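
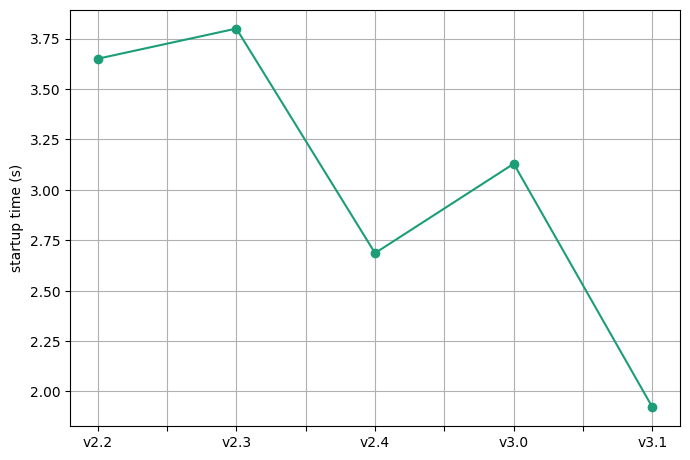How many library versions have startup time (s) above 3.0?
Above 3.0: v2.2, v2.3, v3.0.

3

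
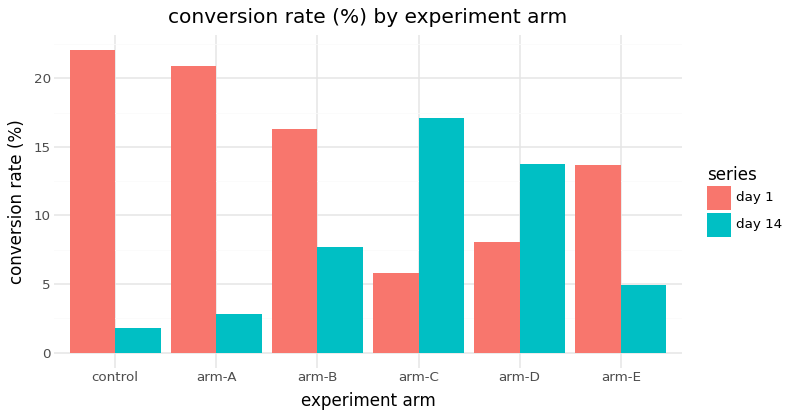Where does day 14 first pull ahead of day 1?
arm-C

arm-B: day 14 ≈ 8 vs day 1 ≈ 16 (not yet); arm-C: day 14 ≈ 18 vs day 1 ≈ 6 (first crossover).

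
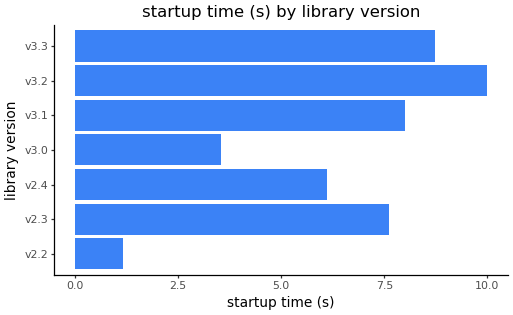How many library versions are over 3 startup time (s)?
6

Above 3: v2.3, v2.4, v3.0, v3.1, v3.2, v3.3.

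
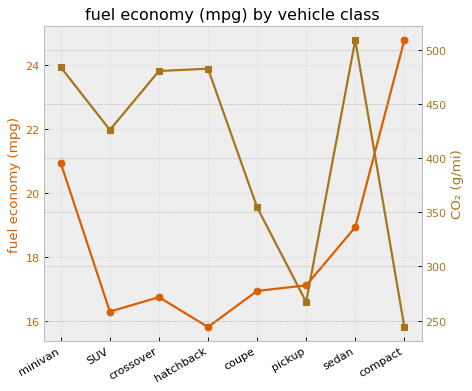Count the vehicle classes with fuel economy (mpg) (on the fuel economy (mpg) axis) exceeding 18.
3

Above 18: minivan, sedan, compact.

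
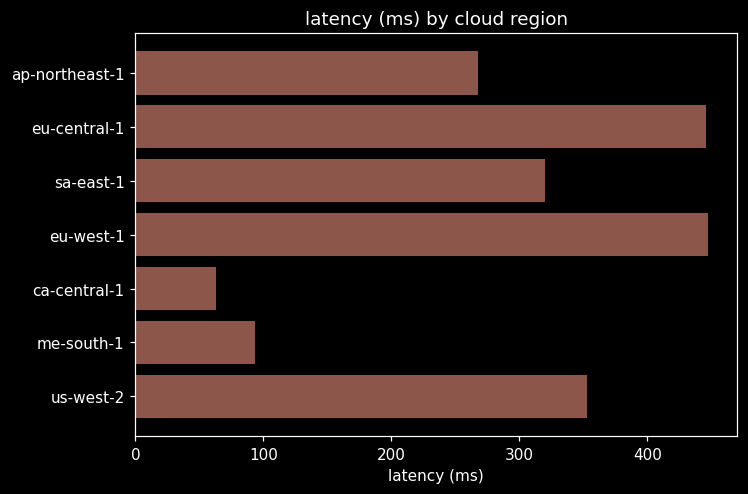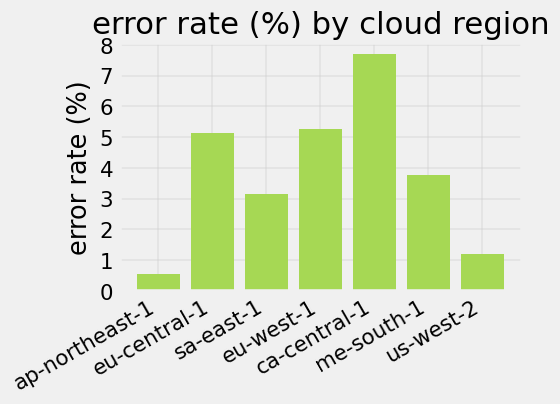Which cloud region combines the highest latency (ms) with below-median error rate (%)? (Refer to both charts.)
us-west-2

Chart 2 median error rate (%) ≈ 4; below-median cloud regions: ap-northeast-1, sa-east-1, us-west-2. Among those, us-west-2 has the highest latency (ms) (≈ 350).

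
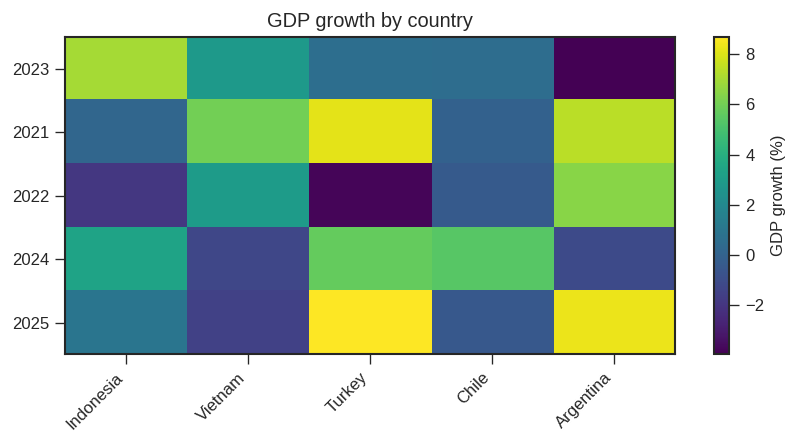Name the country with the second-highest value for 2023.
Vietnam

Top 3 for 2023: Indonesia ≈ 8, Vietnam ≈ 2, Turkey ≈ 0.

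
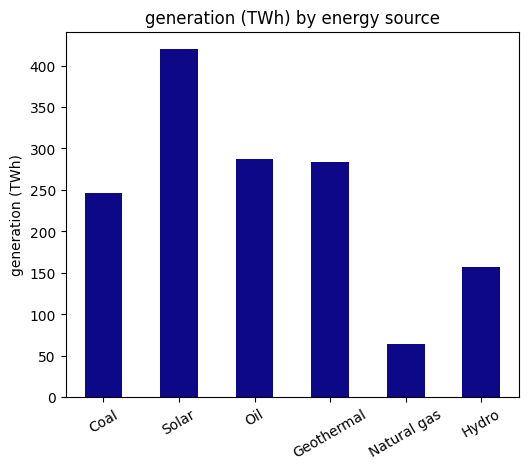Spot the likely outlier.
Natural gas ≈ 50; the rest sit between ≈ 150 and ≈ 400.

Natural gas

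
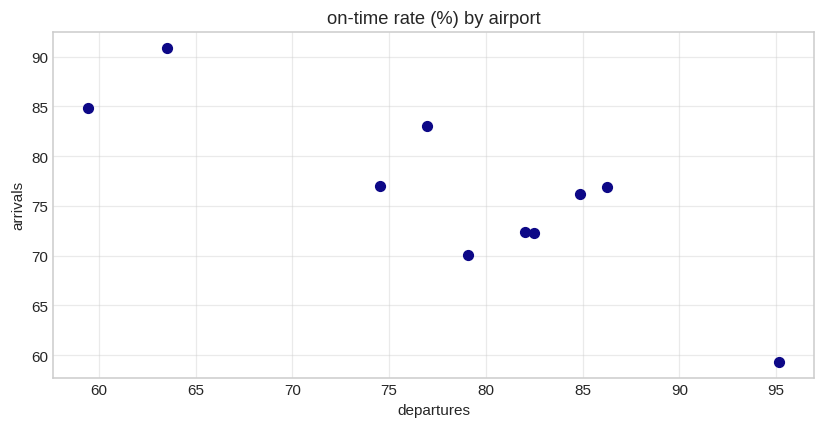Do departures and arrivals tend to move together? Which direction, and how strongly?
negative, strong

Points are negatively correlated; strong (|r| ≈ 0.8).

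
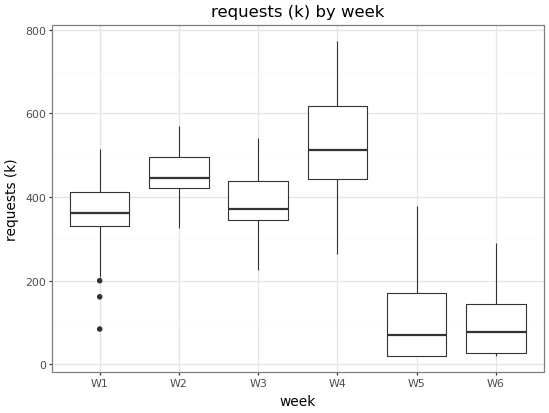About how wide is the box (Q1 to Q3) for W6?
≈ 100

Q3 ≈ 150, Q1 ≈ 50; IQR ≈ 100.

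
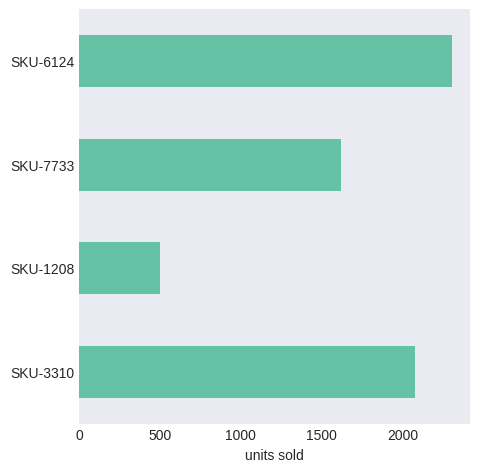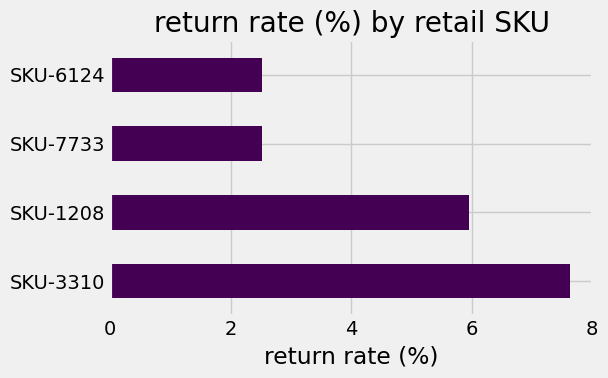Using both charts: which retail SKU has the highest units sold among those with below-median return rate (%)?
Chart 2 median return rate (%) ≈ 4; below-median retail SKUs: SKU-7733, SKU-6124. Among those, SKU-6124 has the highest units sold (≈ 2500).

SKU-6124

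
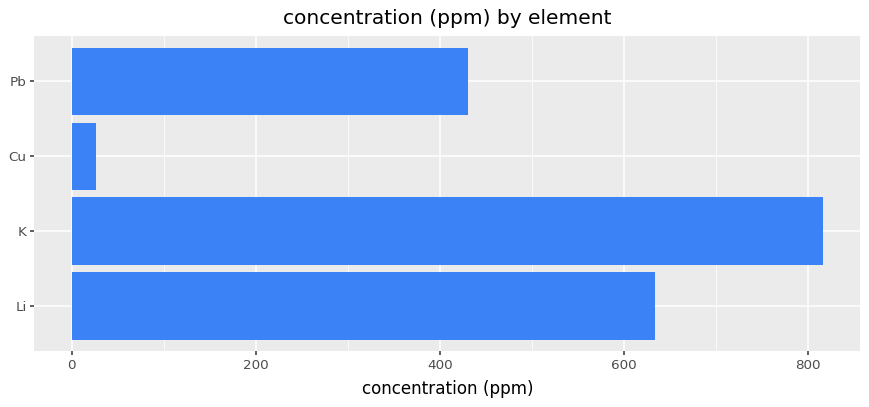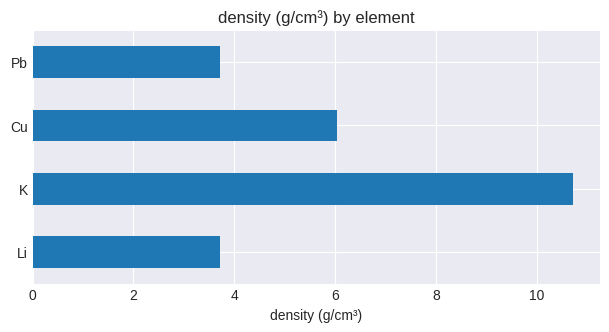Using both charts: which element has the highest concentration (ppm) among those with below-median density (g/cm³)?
Chart 2 median density (g/cm³) ≈ 5; below-median elements: Li, Pb. Among those, Li has the highest concentration (ppm) (≈ 600).

Li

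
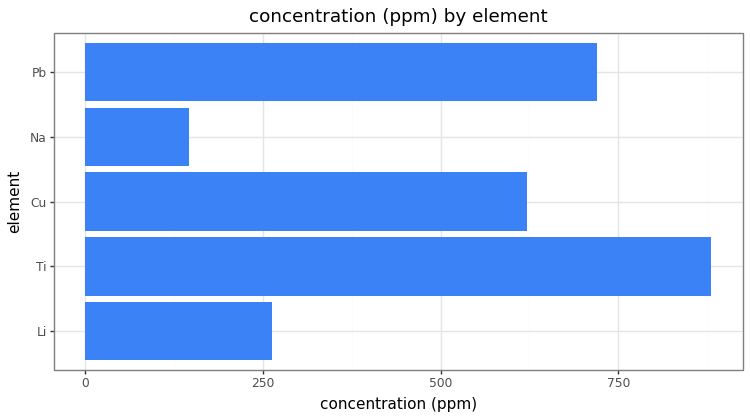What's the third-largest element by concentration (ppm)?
Top 4: Ti ≈ 900, Pb ≈ 700, Cu ≈ 600, Li ≈ 300.

Cu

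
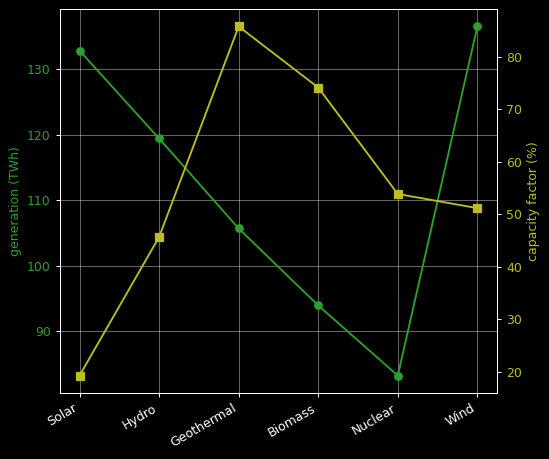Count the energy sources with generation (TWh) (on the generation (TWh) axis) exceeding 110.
Above 110: Solar, Hydro, Wind.

3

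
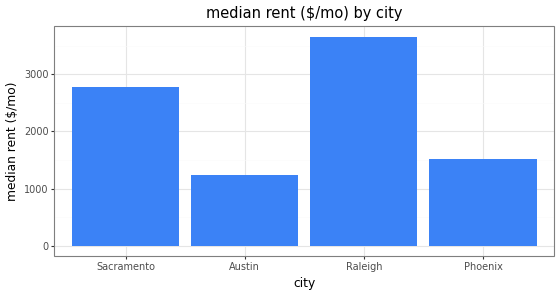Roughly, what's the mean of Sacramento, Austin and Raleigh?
(3000 + 1000 + 3500) / 3 ≈ 2500.

≈ 2500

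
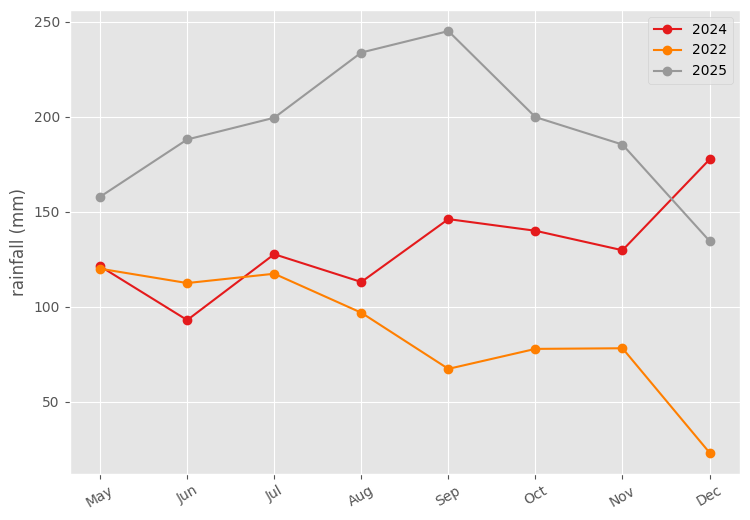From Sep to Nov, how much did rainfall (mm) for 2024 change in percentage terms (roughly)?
≈ -14.3%

Sep ≈ 140, Nov ≈ 120; (120 − 140) / 140 ≈ -14.3%.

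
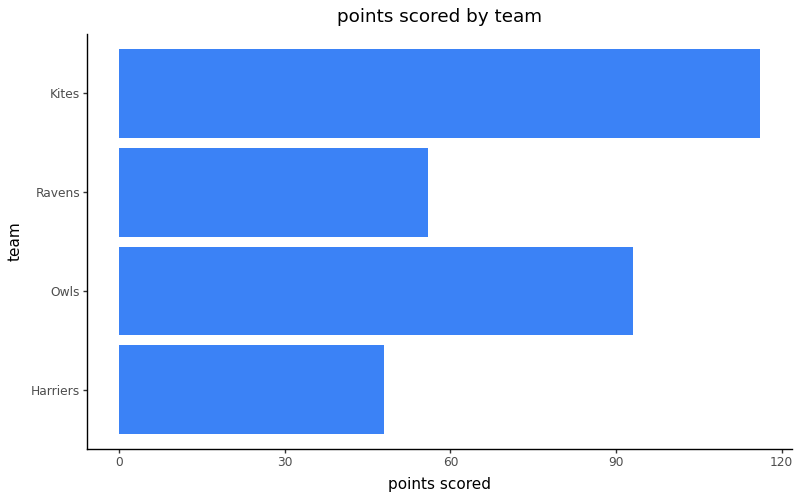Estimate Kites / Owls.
Kites ≈ 120, Owls ≈ 90; 120/90 ≈ 1.33.

≈ 1.33×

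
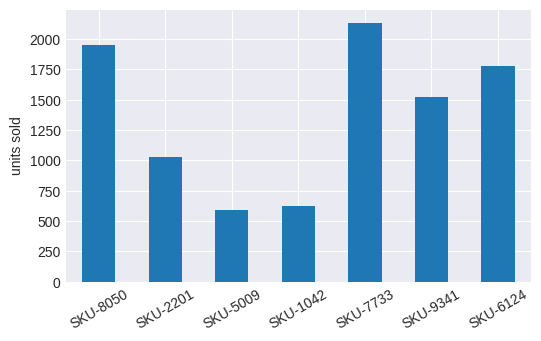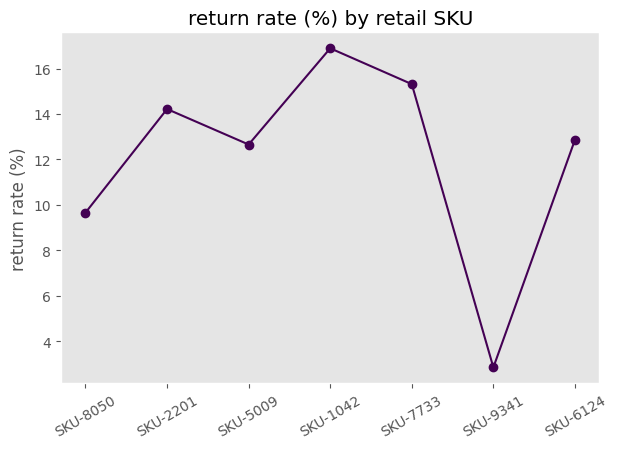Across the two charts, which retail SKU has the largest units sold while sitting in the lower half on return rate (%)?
Chart 2 median return rate (%) ≈ 12; below-median retail SKUs: SKU-8050, SKU-5009, SKU-9341. Among those, SKU-8050 has the highest units sold (≈ 2000).

SKU-8050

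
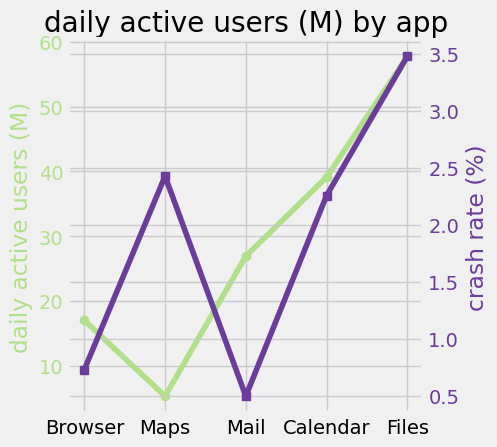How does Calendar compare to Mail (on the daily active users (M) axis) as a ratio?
≈ 1.6×

Calendar ≈ 40, Mail ≈ 25; 40/25 ≈ 1.6.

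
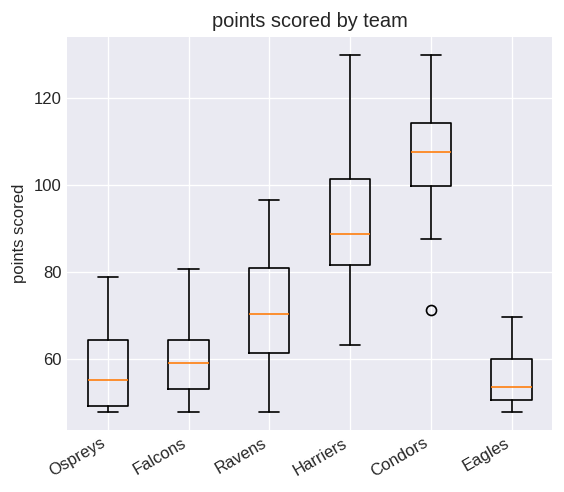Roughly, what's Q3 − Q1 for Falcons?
≈ 10

Q3 ≈ 65, Q1 ≈ 55; IQR ≈ 10.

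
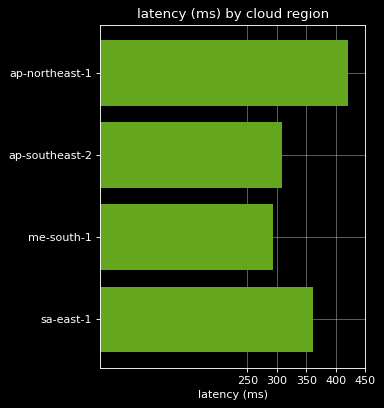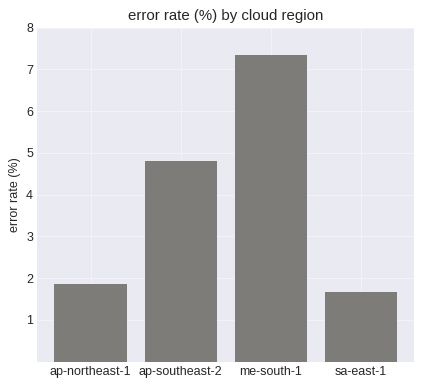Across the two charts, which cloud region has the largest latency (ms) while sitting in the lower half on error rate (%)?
ap-northeast-1

Chart 2 median error rate (%) ≈ 3; below-median cloud regions: ap-northeast-1, sa-east-1. Among those, ap-northeast-1 has the highest latency (ms) (≈ 400).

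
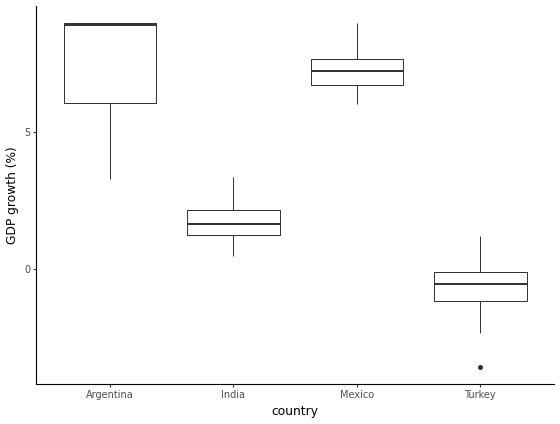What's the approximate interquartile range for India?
≈ 1

Q3 ≈ 2, Q1 ≈ 1; IQR ≈ 1.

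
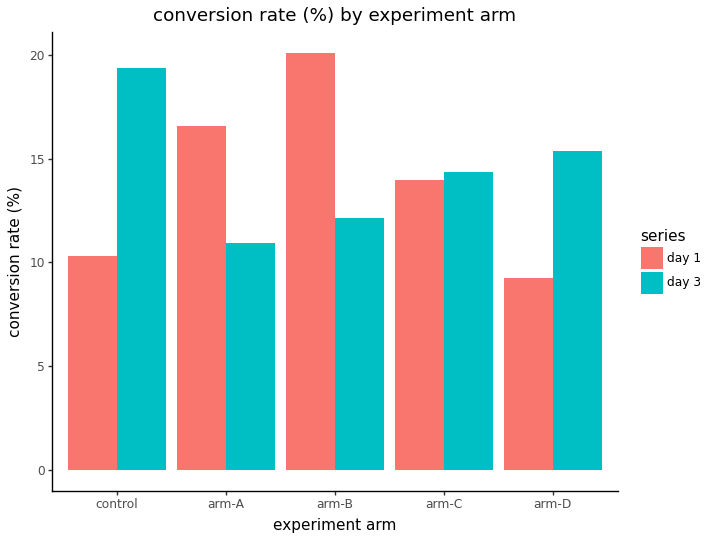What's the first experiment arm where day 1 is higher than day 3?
control: day 1 ≈ 10 vs day 3 ≈ 20 (not yet); arm-A: day 1 ≈ 16 vs day 3 ≈ 10 (first crossover).

arm-A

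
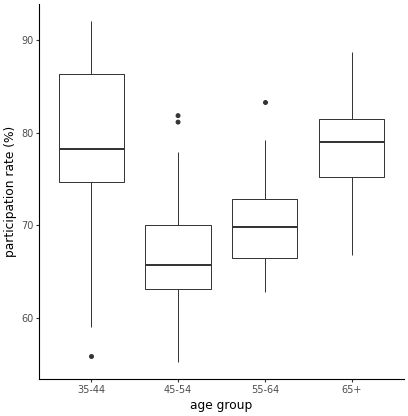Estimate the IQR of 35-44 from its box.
Q3 ≈ 86, Q1 ≈ 75; IQR ≈ 11.

≈ 11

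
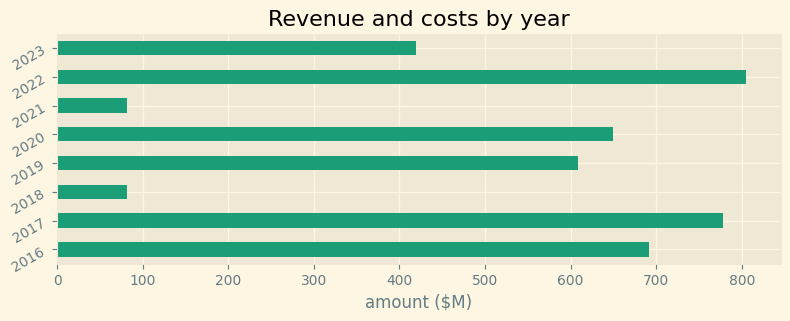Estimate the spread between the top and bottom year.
≈ 700

Max 2022 ≈ 800, min 2021 ≈ 100; range ≈ 700.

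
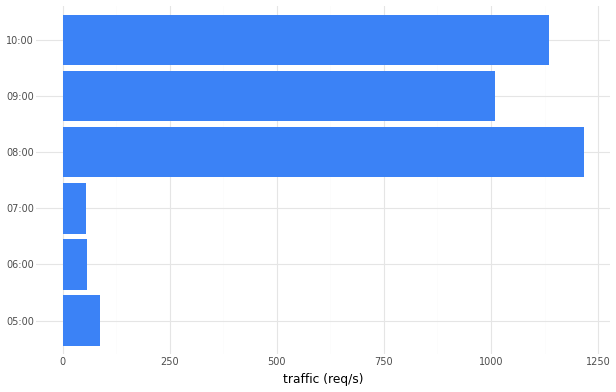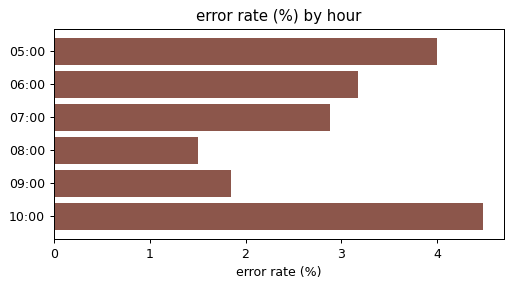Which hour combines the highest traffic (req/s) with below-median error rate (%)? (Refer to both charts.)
08:00

Chart 2 median error rate (%) ≈ 3; below-median hours: 07:00, 08:00, 09:00. Among those, 08:00 has the highest traffic (req/s) (≈ 1200).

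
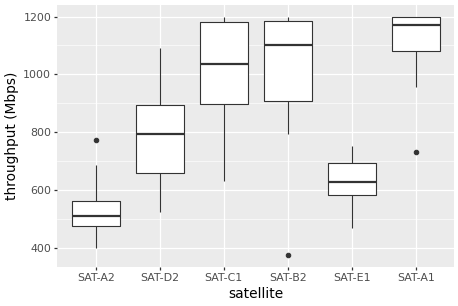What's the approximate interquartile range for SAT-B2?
≈ 300

Q3 ≈ 1200, Q1 ≈ 900; IQR ≈ 300.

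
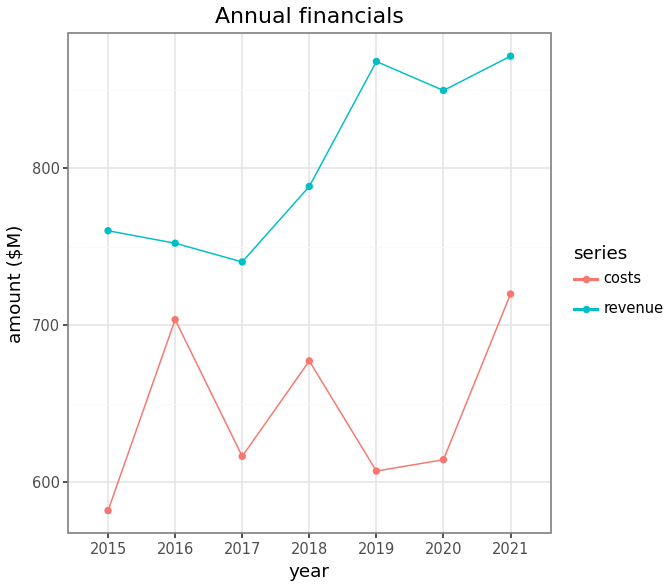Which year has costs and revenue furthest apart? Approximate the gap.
2019, ≈ 275 $M

2019: costs ≈ 600, revenue ≈ 875 → gap ≈ 275. Next-largest (2020) is only ≈ 225.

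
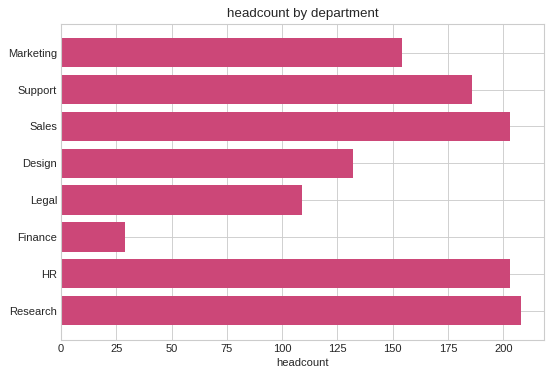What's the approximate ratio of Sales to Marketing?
Sales ≈ 200, Marketing ≈ 160; 200/160 ≈ 1.25.

≈ 1.25×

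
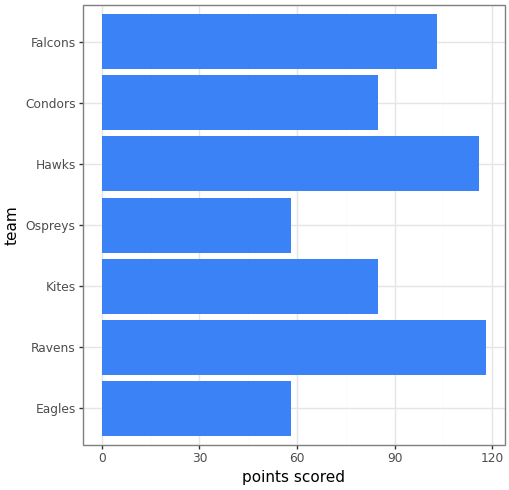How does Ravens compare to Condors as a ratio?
≈ 1.5×

Ravens ≈ 120, Condors ≈ 80; 120/80 ≈ 1.5.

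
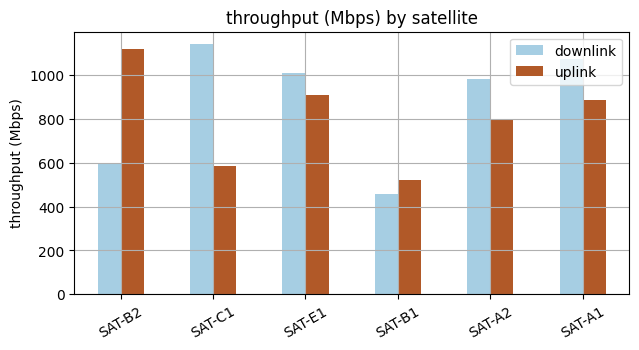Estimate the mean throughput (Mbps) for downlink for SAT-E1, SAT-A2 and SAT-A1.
≈ 1033

(1000 + 1000 + 1100) / 3 ≈ 1033.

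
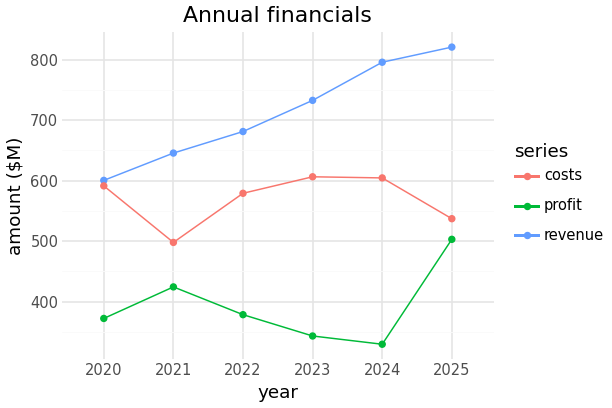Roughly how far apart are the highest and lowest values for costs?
≈ 100

Max 2023 ≈ 600, min 2021 ≈ 500; range ≈ 100.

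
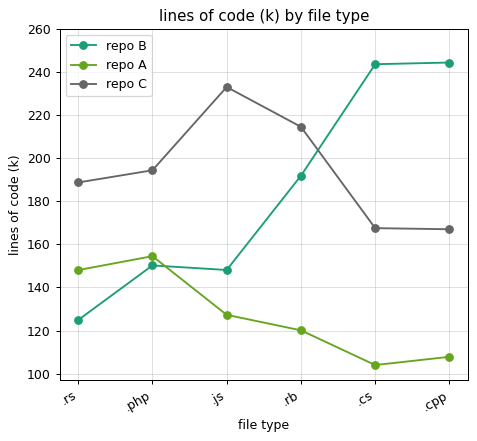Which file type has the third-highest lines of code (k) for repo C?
Top 4 for repo C: .js ≈ 240, .rb ≈ 220, .php ≈ 200, .rs ≈ 180.

.php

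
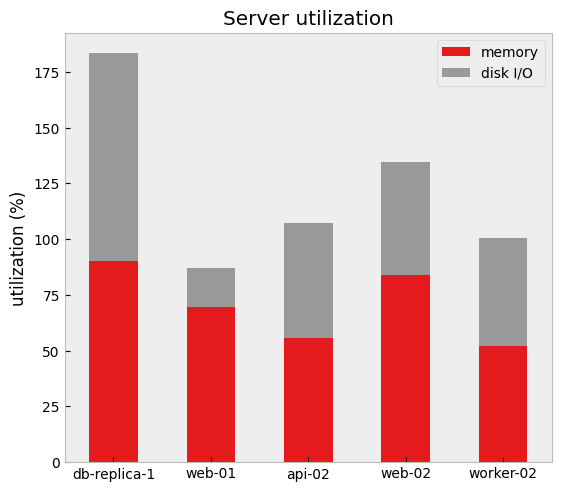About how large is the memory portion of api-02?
memory top ≈ 60, bottom ≈ 0; segment ≈ 60.

≈ 60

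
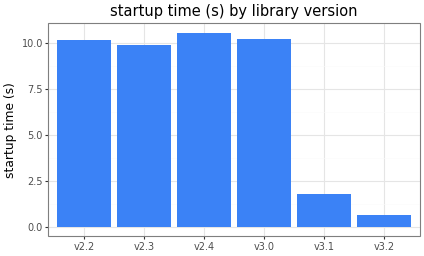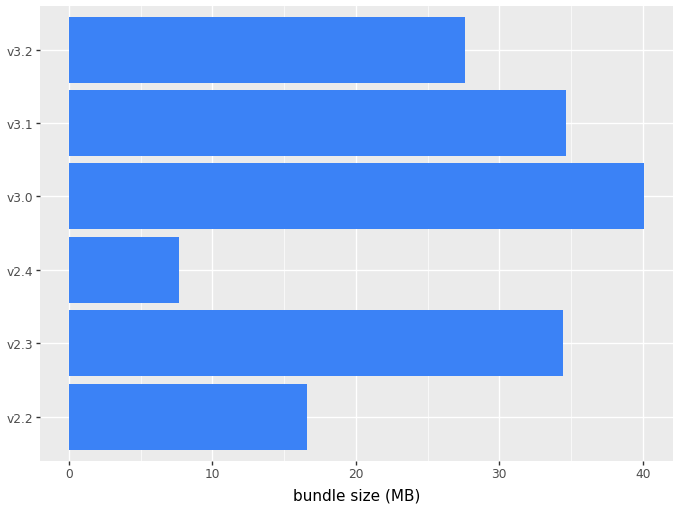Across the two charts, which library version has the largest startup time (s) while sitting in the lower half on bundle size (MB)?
v2.4

Chart 2 median bundle size (MB) ≈ 30; below-median library versions: v2.2, v2.4, v3.2. Among those, v2.4 has the highest startup time (s) (≈ 11).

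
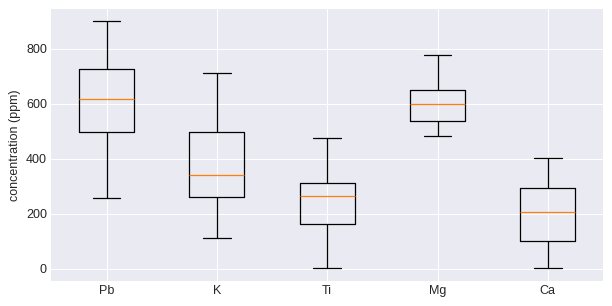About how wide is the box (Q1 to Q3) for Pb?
≈ 250

Q3 ≈ 750, Q1 ≈ 500; IQR ≈ 250.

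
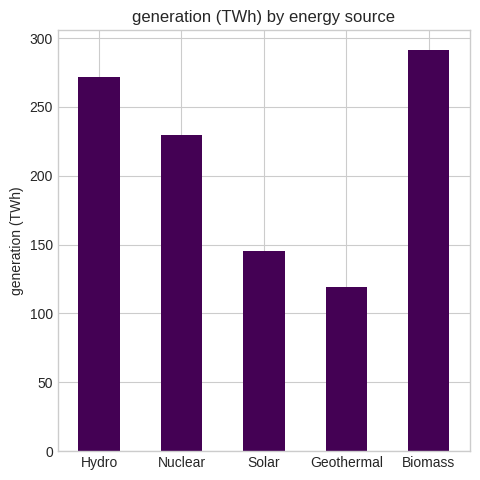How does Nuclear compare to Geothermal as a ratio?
≈ 1.8×

Nuclear ≈ 225, Geothermal ≈ 125; 225/125 ≈ 1.8.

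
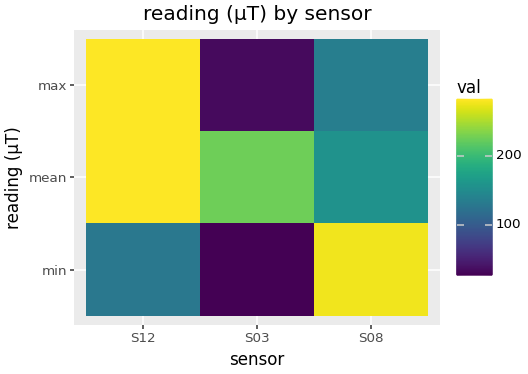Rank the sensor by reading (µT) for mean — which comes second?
Top 3 for mean: S12 ≈ 275, S03 ≈ 225, S08 ≈ 150.

S03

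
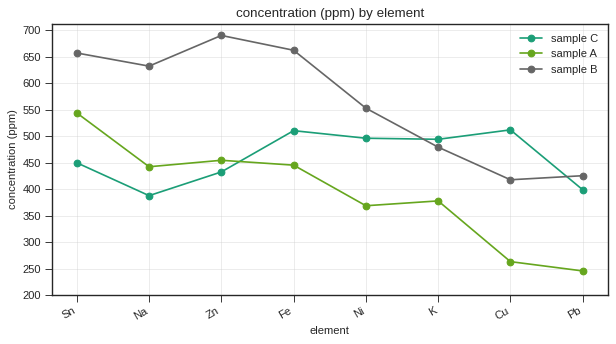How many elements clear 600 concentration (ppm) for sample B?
Above 600: Sn, Na, Zn, Fe.

4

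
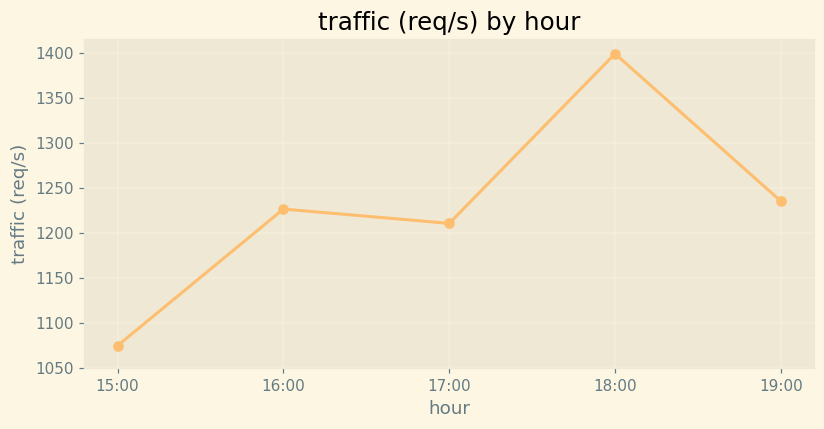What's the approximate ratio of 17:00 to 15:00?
≈ 1.09×

17:00 ≈ 1200, 15:00 ≈ 1100; 1200/1100 ≈ 1.09.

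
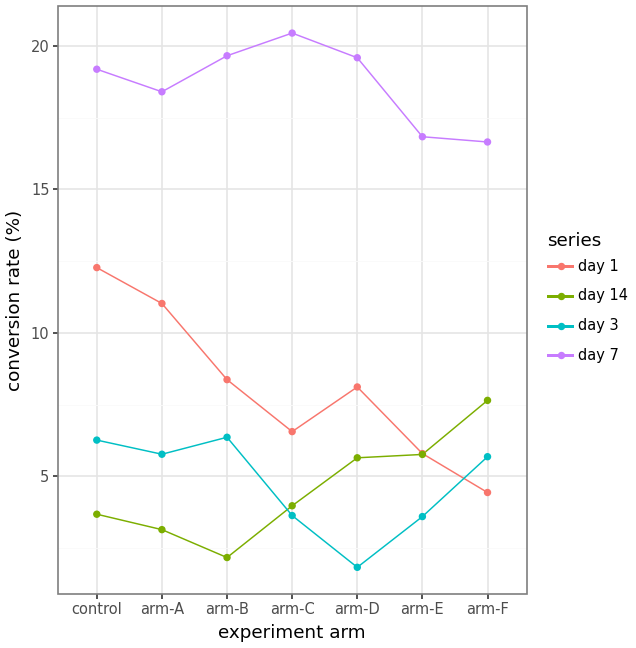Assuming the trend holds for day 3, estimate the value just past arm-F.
≈ 8

Last three: 2, 4, 6 → slope ≈ 2/step → next ≈ 8.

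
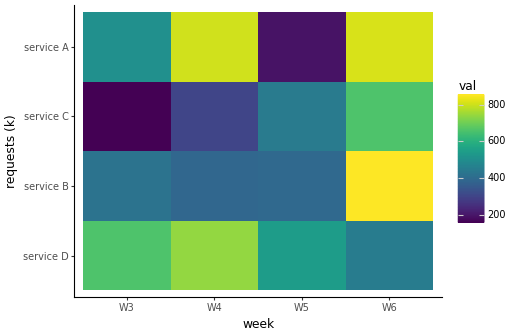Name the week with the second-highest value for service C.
W5

Top 3 for service C: W6 ≈ 700, W5 ≈ 400, W4 ≈ 300.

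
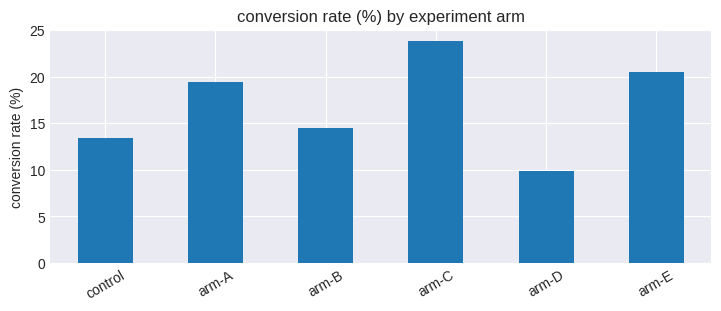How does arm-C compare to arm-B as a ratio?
arm-C ≈ 24, arm-B ≈ 14; 24/14 ≈ 1.71.

≈ 1.71×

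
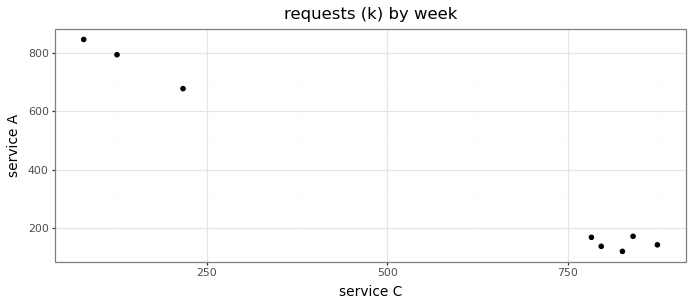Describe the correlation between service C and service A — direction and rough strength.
Points are negatively correlated; strong (|r| ≈ 1.0).

negative, strong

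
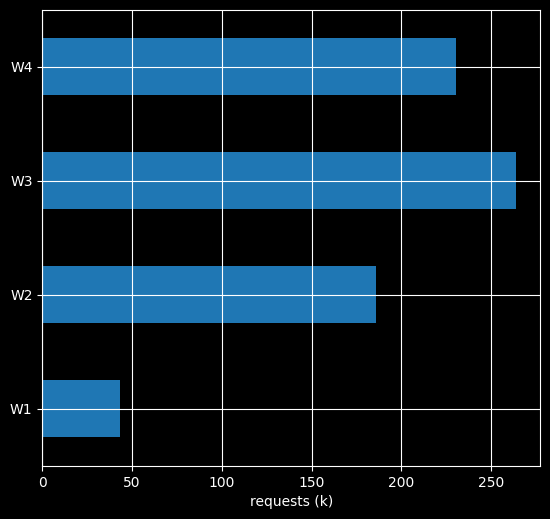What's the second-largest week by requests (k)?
Top 3: W3 ≈ 275, W4 ≈ 225, W2 ≈ 175.

W4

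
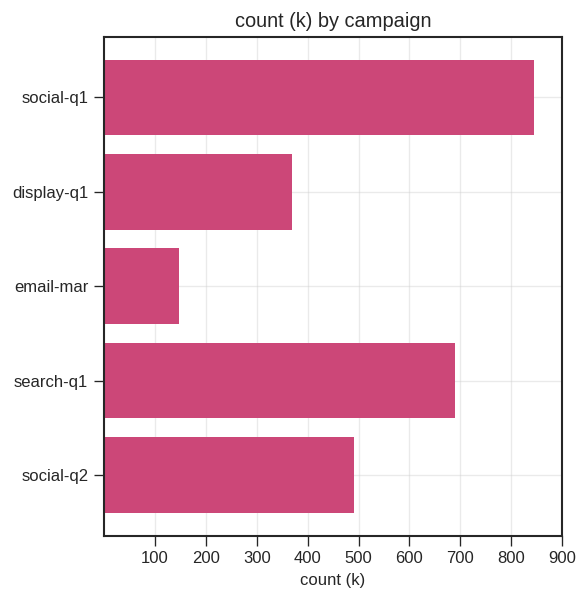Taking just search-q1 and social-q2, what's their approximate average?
(700 + 500) / 2 ≈ 600.

≈ 600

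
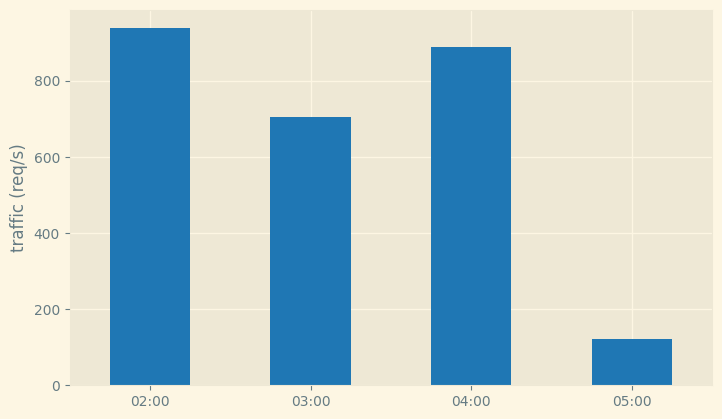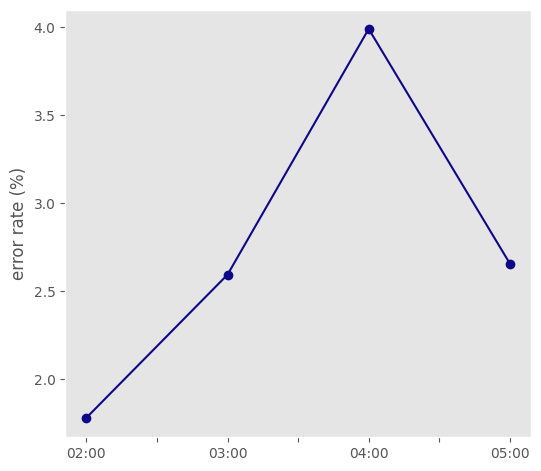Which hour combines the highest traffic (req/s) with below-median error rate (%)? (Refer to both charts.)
Chart 2 median error rate (%) ≈ 2.5; below-median hours: 02:00, 03:00. Among those, 02:00 has the highest traffic (req/s) (≈ 900).

02:00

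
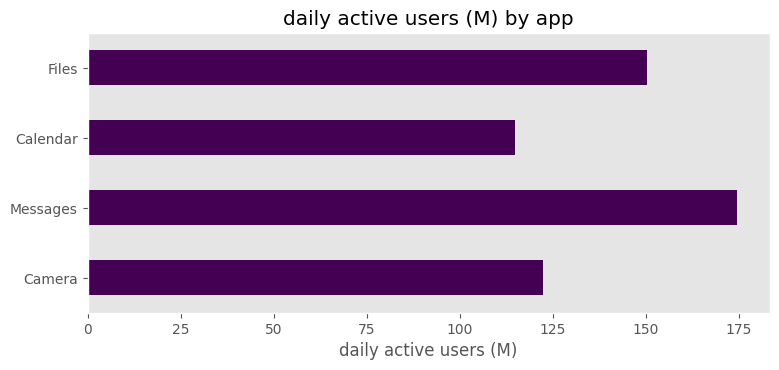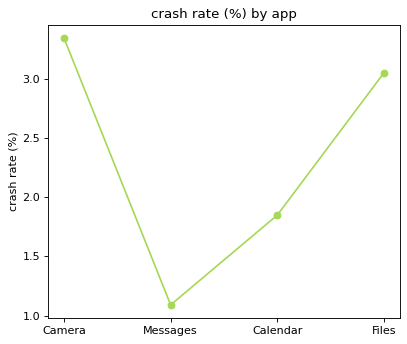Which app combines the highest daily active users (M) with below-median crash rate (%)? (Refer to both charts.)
Chart 2 median crash rate (%) ≈ 2.5; below-median apps: Messages, Calendar. Among those, Messages has the highest daily active users (M) (≈ 180).

Messages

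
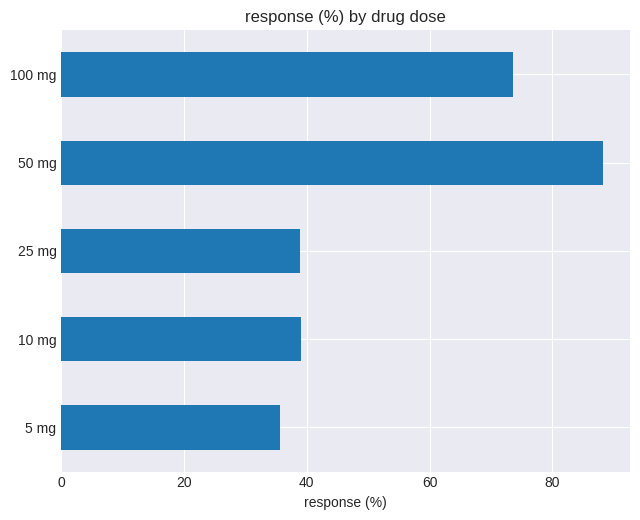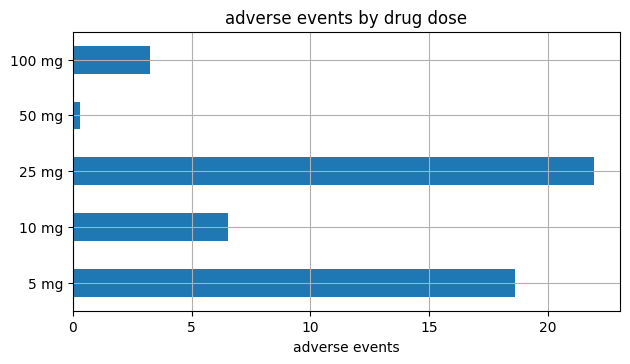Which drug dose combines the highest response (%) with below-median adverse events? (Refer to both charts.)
50 mg

Chart 2 median adverse events ≈ 5; below-median drug doses: 50 mg, 100 mg. Among those, 50 mg has the highest response (%) (≈ 90).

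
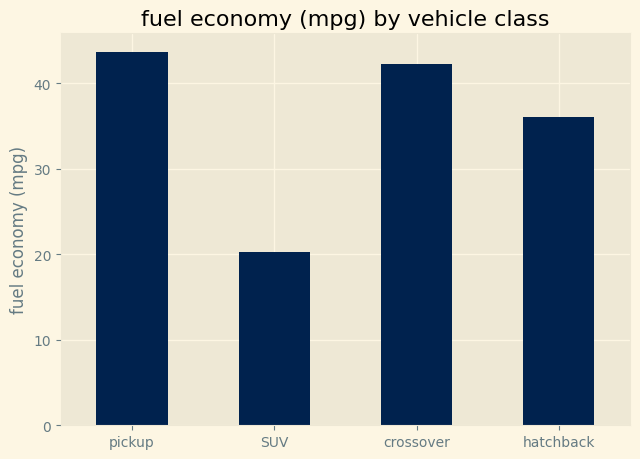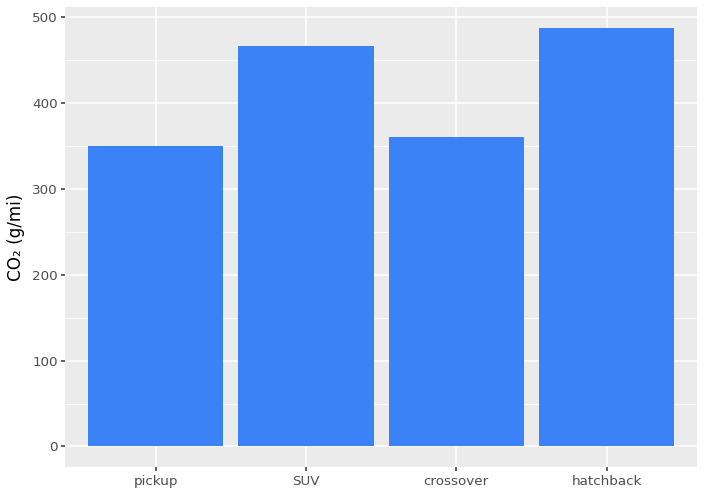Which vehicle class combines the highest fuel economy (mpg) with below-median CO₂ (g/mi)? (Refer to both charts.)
pickup

Chart 2 median CO₂ (g/mi) ≈ 400; below-median vehicle classes: pickup, crossover. Among those, pickup has the highest fuel economy (mpg) (≈ 45).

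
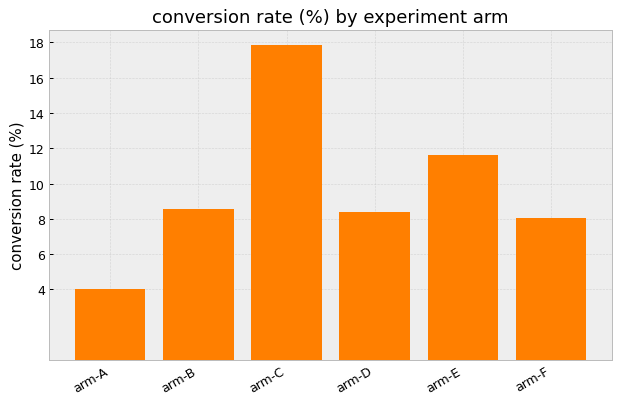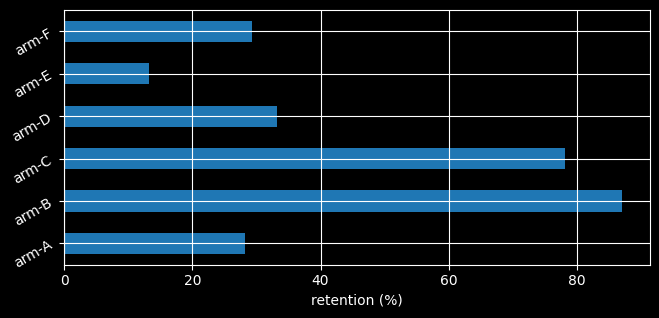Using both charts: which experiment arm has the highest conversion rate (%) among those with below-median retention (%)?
Chart 2 median retention (%) ≈ 30; below-median experiment arms: arm-A, arm-E, arm-F. Among those, arm-E has the highest conversion rate (%) (≈ 12).

arm-E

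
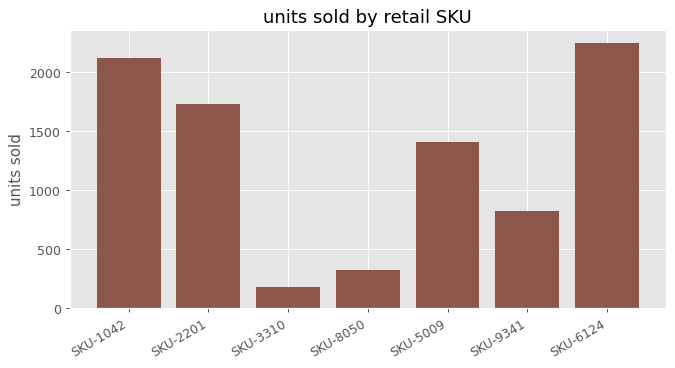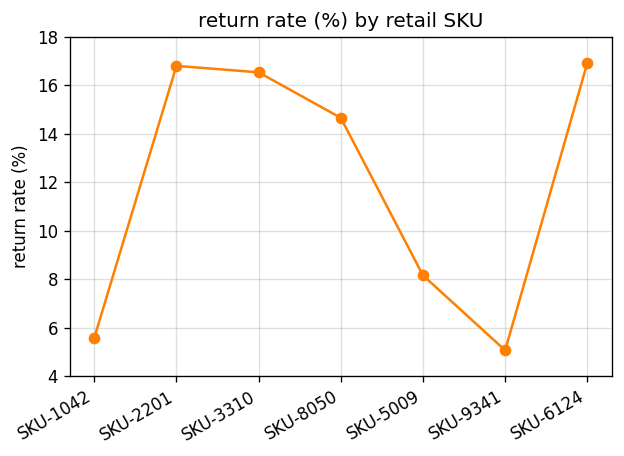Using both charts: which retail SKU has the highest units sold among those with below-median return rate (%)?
SKU-1042

Chart 2 median return rate (%) ≈ 14; below-median retail SKUs: SKU-1042, SKU-5009, SKU-9341. Among those, SKU-1042 has the highest units sold (≈ 2000).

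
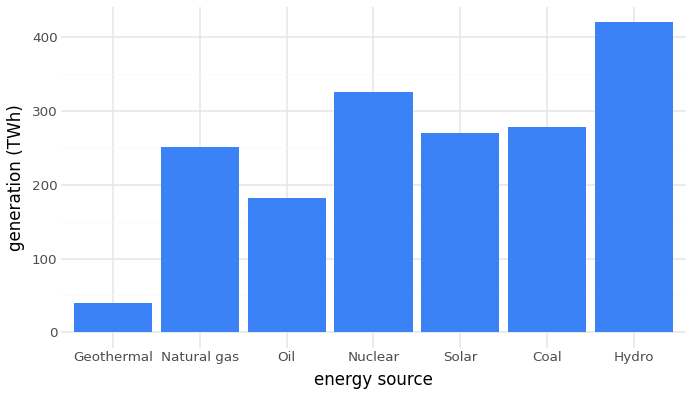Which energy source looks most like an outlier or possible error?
Geothermal

Geothermal ≈ 50; the rest sit between ≈ 200 and ≈ 400.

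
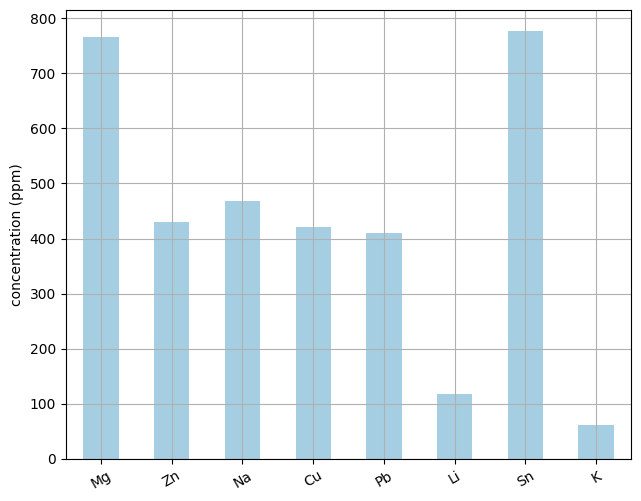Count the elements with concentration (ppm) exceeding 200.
6

Above 200: Mg, Zn, Na, Cu, Pb, Sn.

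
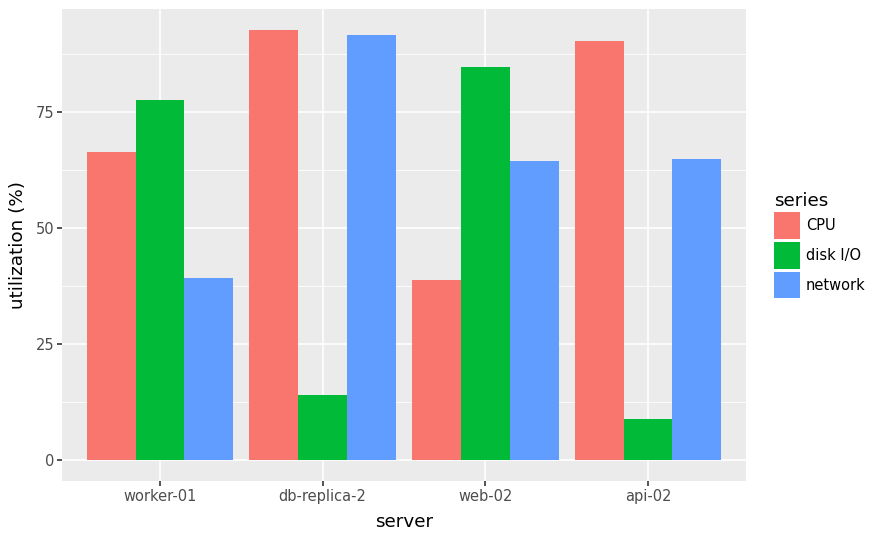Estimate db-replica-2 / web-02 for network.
≈ 1.5×

db-replica-2 ≈ 90, web-02 ≈ 60; 90/60 ≈ 1.5.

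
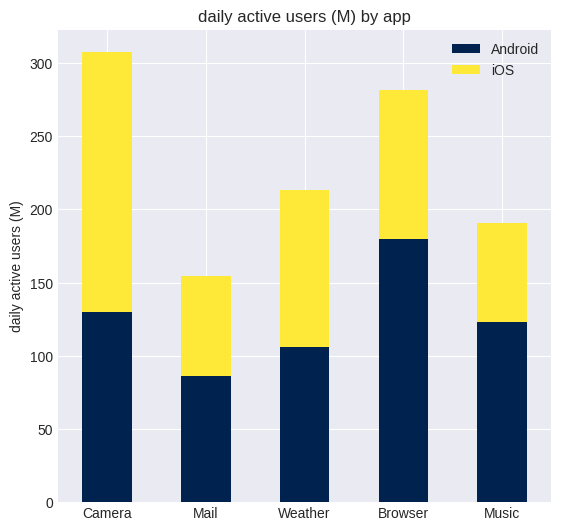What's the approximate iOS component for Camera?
iOS top ≈ 300, bottom ≈ 150; segment ≈ 150.

≈ 150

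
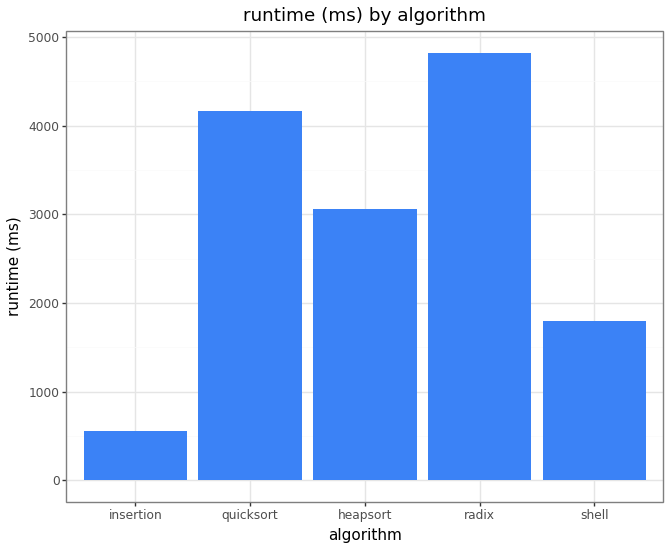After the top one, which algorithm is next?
Top 3: radix ≈ 5000, quicksort ≈ 4000, heapsort ≈ 3000.

quicksort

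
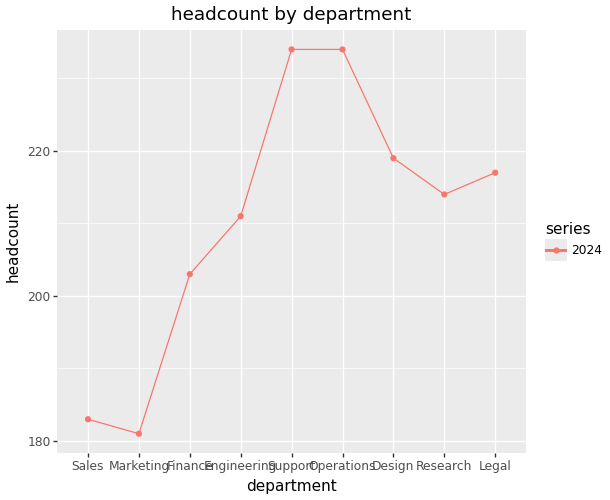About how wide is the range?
Max Support ≈ 235, min Marketing ≈ 180; range ≈ 55.

≈ 55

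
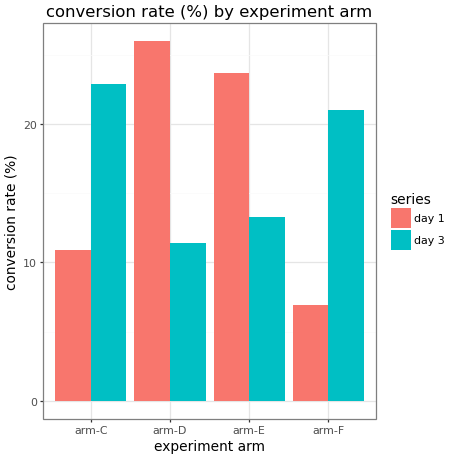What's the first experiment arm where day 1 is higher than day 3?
arm-D

arm-C: day 1 ≈ 10 vs day 3 ≈ 25 (not yet); arm-D: day 1 ≈ 25 vs day 3 ≈ 10 (first crossover).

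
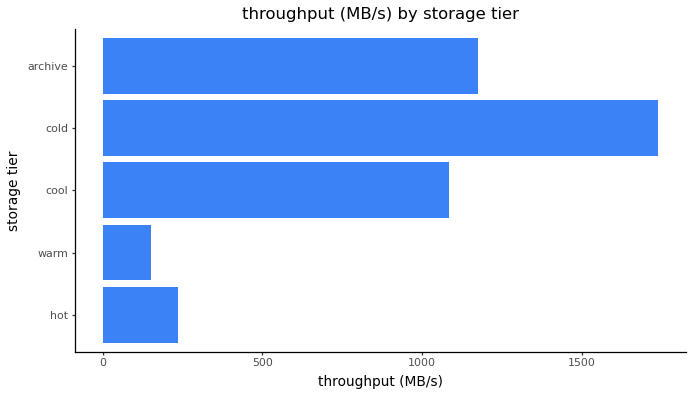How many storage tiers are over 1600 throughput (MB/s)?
1

Above 1600: cold.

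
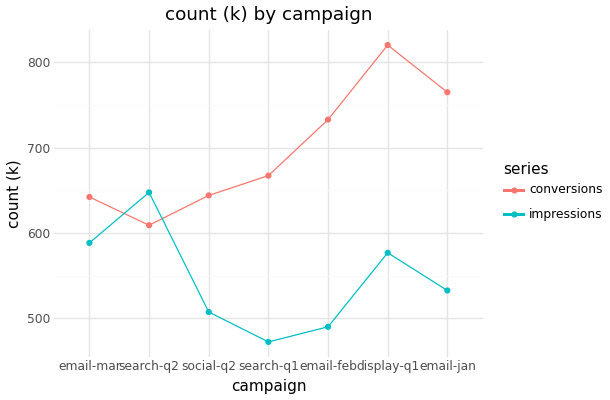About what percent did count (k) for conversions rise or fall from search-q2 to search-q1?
search-q2 ≈ 600, search-q1 ≈ 650; (650 − 600) / 600 ≈ +8.3%.

≈ +8.3%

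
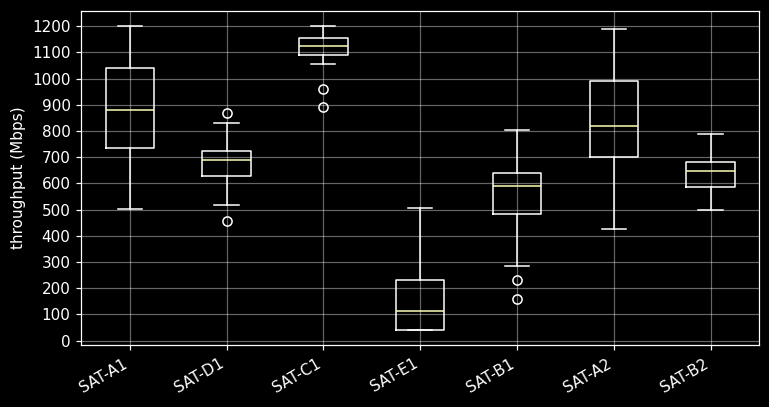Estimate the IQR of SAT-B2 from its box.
≈ 100

Q3 ≈ 700, Q1 ≈ 600; IQR ≈ 100.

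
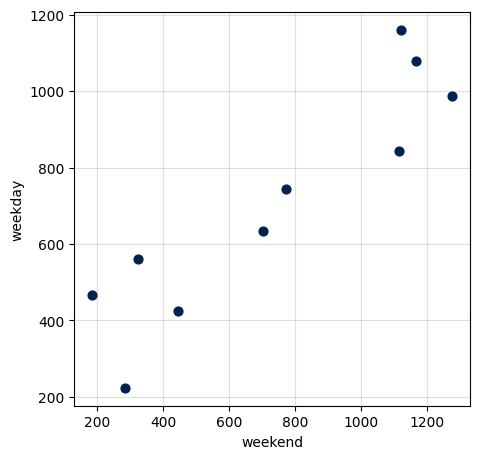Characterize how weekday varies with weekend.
positive, strong

Points are positively correlated; strong (|r| ≈ 0.9).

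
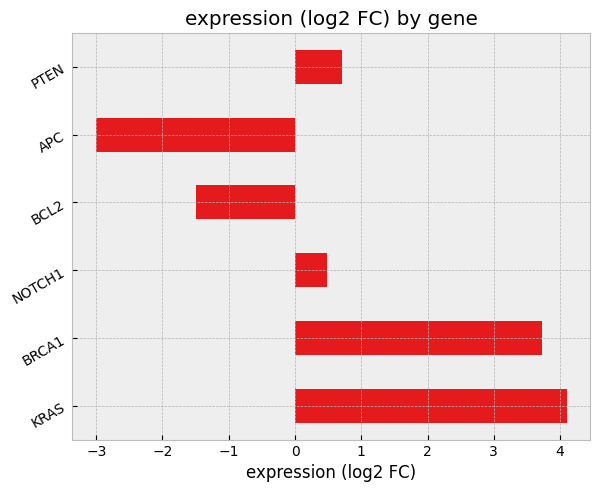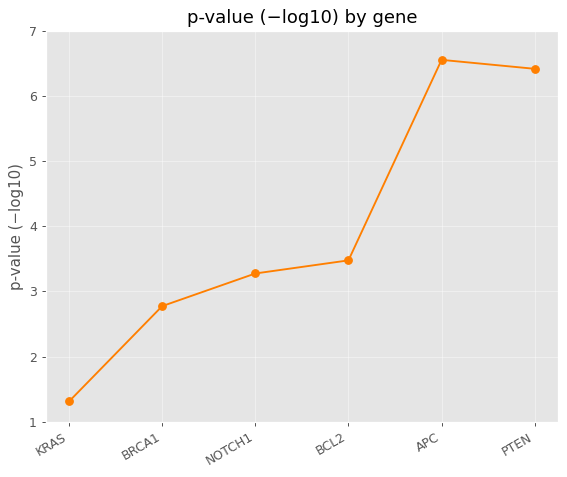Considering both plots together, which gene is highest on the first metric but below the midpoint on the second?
KRAS

Chart 2 median p-value (−log10) ≈ 3; below-median genes: KRAS, BRCA1, NOTCH1. Among those, KRAS has the highest expression (log2 FC) (≈ 4).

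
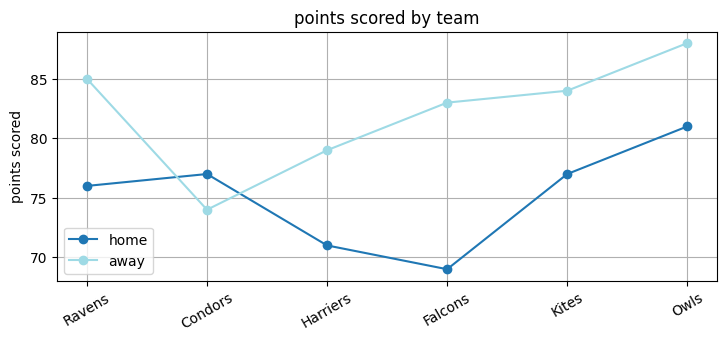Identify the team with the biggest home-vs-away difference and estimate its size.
Falcons, ≈ 16

Falcons: home ≈ 68, away ≈ 84 → gap ≈ 16. Next-largest (Ravens) is only ≈ 8.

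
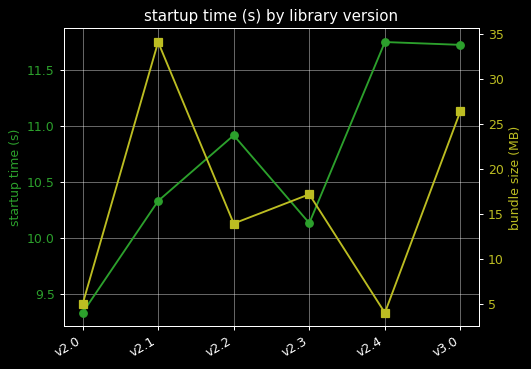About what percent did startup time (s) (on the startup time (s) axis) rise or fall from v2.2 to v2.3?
≈ -9.1%

v2.2 ≈ 11.0, v2.3 ≈ 10.0; (10.0 − 11.0) / 11.0 ≈ -9.1%.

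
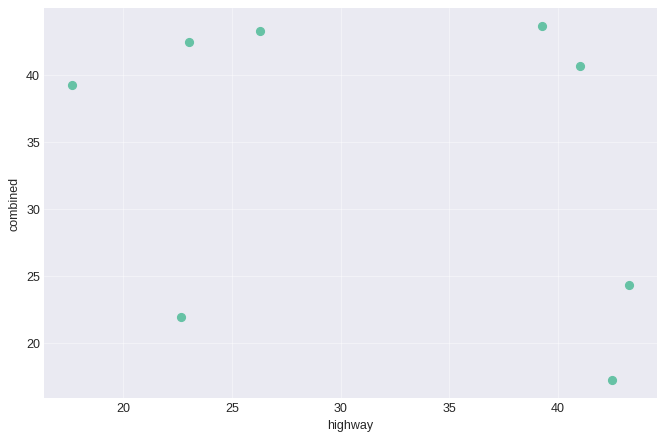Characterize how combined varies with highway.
Points are negatively correlated; weak (|r| ≈ 0.3).

negative, weak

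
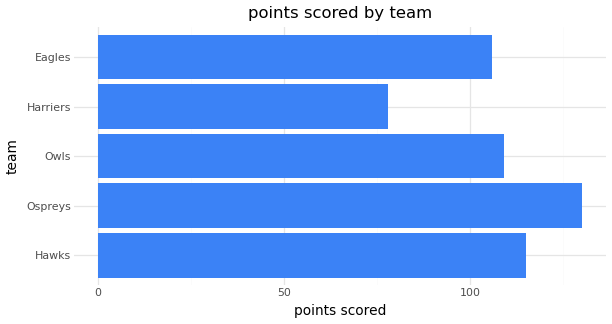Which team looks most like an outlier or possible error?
Harriers

Harriers ≈ 80; the rest sit between ≈ 100 and ≈ 120.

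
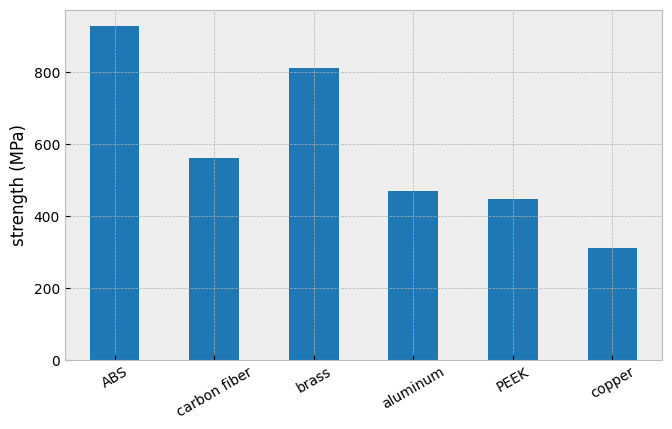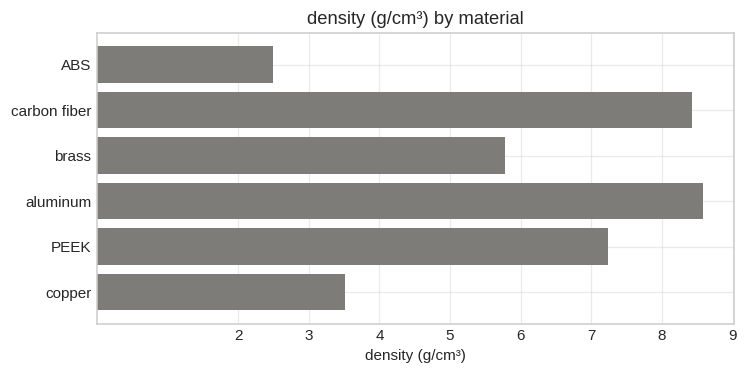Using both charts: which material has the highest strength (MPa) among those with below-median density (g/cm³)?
Chart 2 median density (g/cm³) ≈ 7; below-median materials: ABS, brass, copper. Among those, ABS has the highest strength (MPa) (≈ 900).

ABS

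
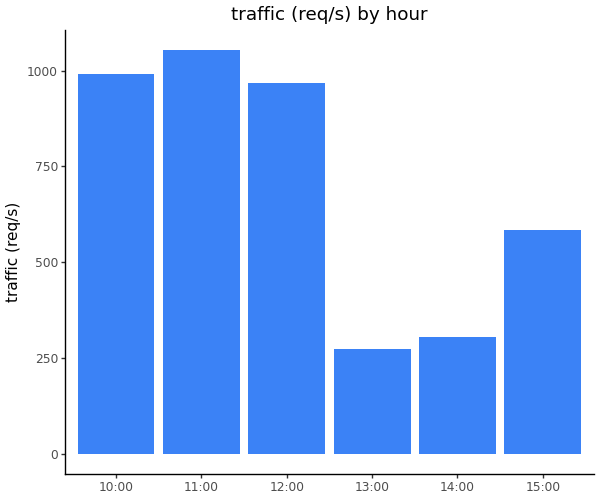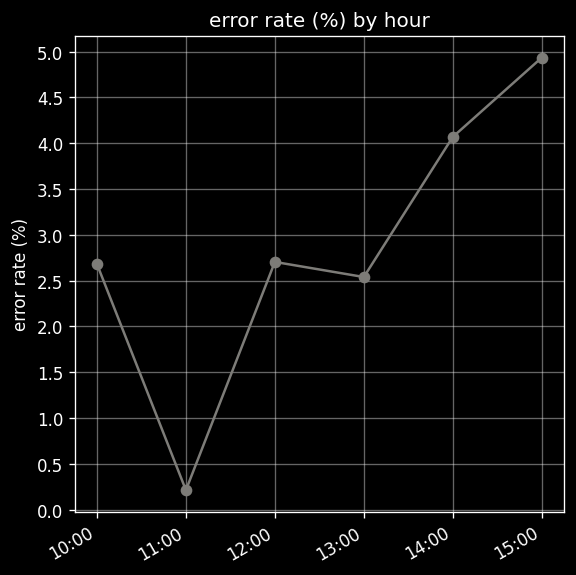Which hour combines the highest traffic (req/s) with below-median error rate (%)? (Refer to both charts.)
Chart 2 median error rate (%) ≈ 2.5; below-median hours: 10:00, 11:00, 13:00. Among those, 11:00 has the highest traffic (req/s) (≈ 1100).

11:00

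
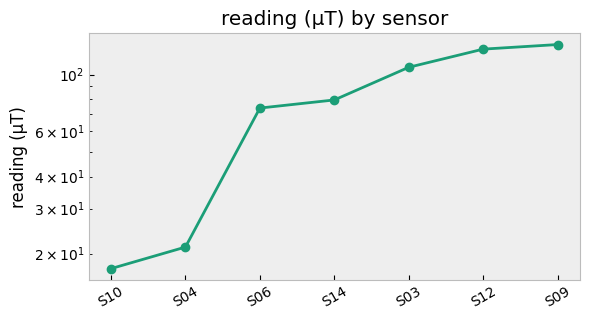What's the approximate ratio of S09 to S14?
≈ 1.62×

S09 ≈ 130, S14 ≈ 80; 130/80 ≈ 1.62.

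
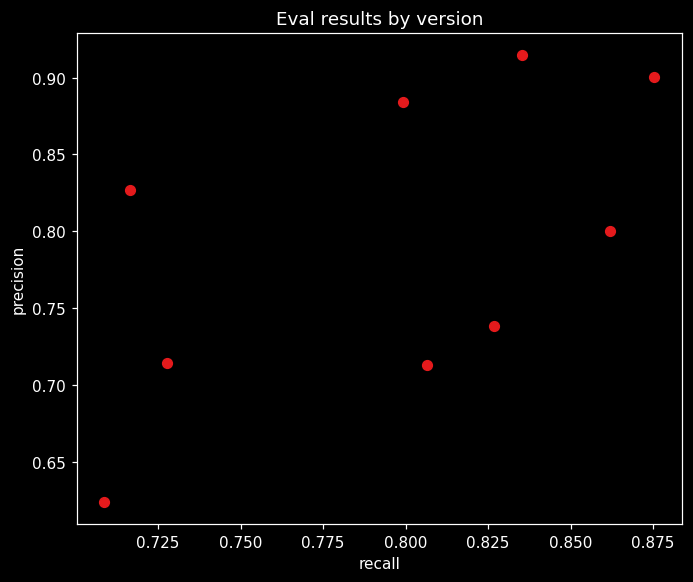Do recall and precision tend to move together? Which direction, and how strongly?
positive, moderate

Points are positively correlated; moderate (|r| ≈ 0.6).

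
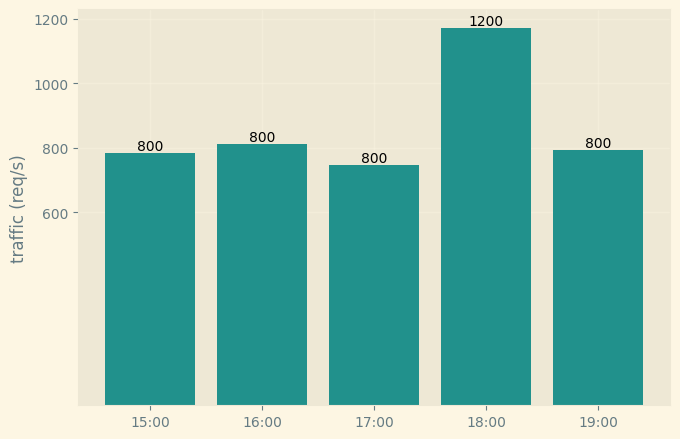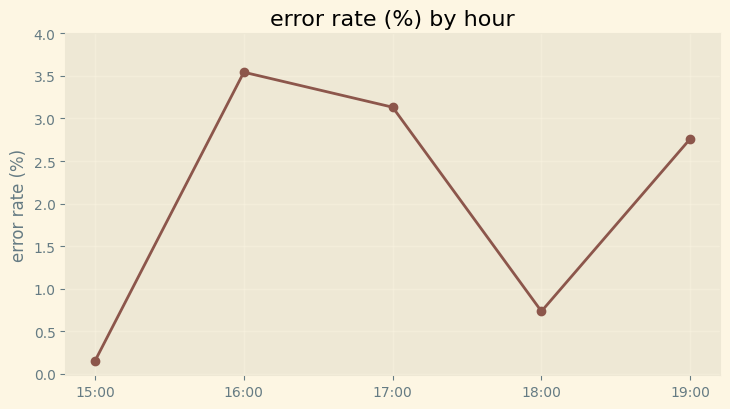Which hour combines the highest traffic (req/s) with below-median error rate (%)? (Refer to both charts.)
Chart 2 median error rate (%) ≈ 3; below-median hours: 15:00, 18:00. Among those, 18:00 has the highest traffic (req/s) (≈ 1200).

18:00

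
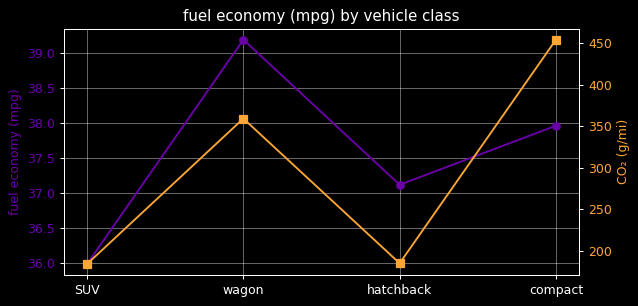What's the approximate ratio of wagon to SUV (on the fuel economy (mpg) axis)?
≈ 1.08×

wagon ≈ 39.0, SUV ≈ 36.0; 39.0/36.0 ≈ 1.08.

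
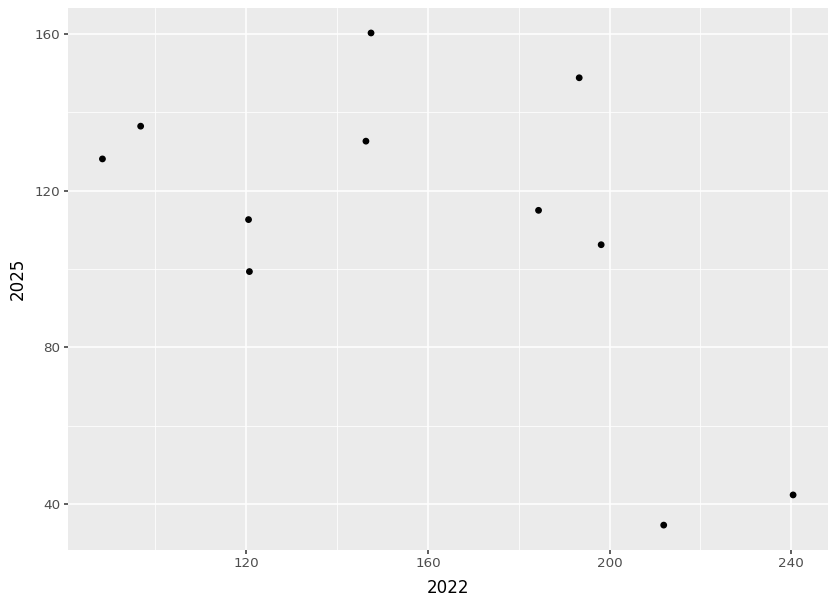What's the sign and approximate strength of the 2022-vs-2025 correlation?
Points are negatively correlated; moderate (|r| ≈ 0.6).

negative, moderate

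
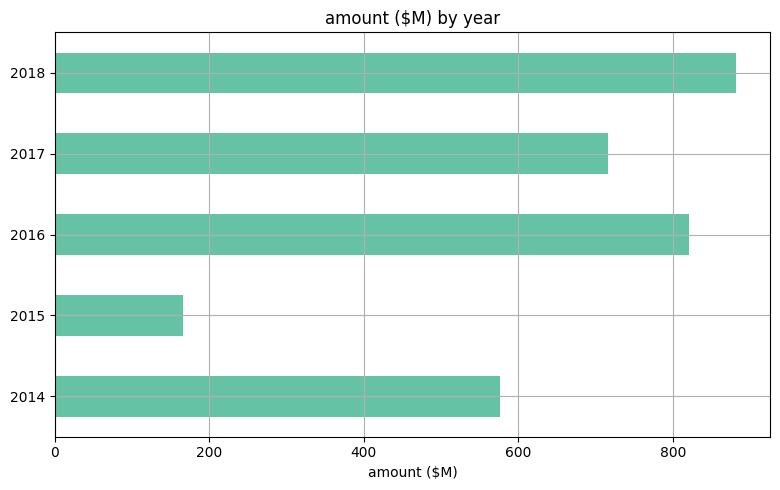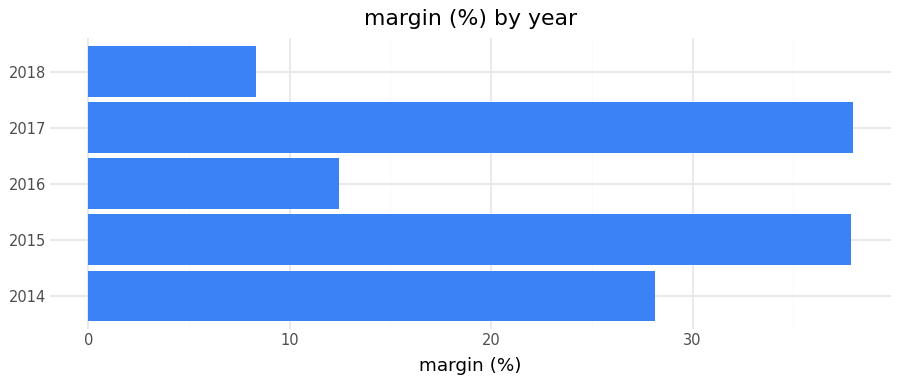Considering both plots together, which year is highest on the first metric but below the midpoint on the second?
Chart 2 median margin (%) ≈ 30; below-median years: 2016, 2018. Among those, 2018 has the highest amount ($M) (≈ 900).

2018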